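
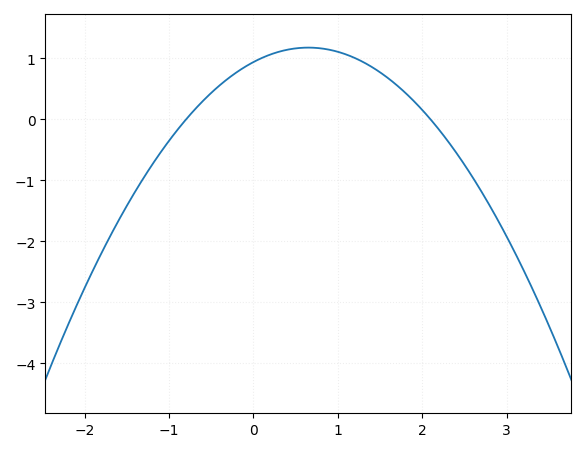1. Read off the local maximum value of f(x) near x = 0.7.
1.18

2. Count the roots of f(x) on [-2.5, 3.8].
2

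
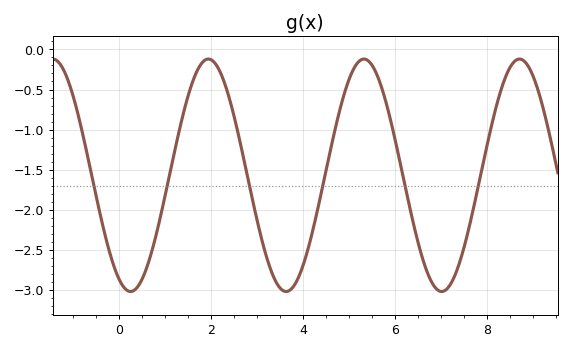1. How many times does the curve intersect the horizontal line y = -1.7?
6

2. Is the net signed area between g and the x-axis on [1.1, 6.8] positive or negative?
negative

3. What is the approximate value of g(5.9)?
-0.85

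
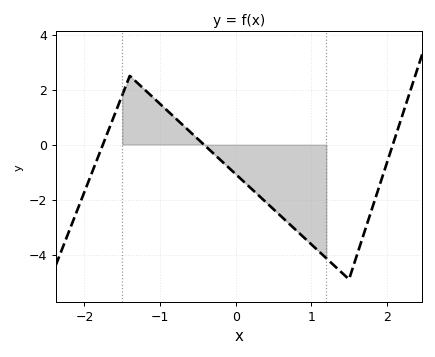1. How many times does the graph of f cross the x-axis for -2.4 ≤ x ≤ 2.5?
3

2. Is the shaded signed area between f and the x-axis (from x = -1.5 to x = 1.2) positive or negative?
negative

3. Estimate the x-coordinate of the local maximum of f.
-1.4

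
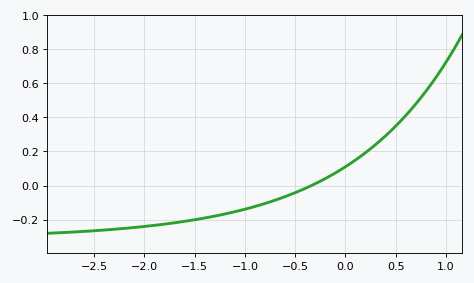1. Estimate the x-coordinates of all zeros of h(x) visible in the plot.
-0.337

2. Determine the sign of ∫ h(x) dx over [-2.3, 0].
negative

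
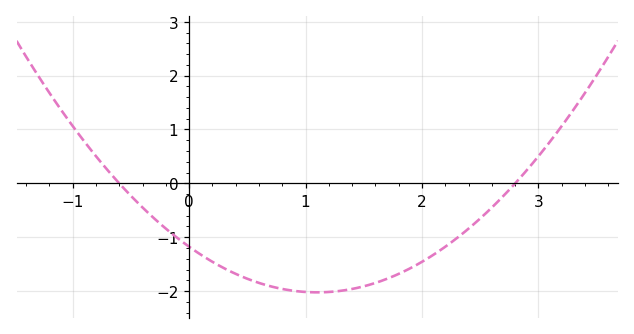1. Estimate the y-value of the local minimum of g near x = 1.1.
-2.02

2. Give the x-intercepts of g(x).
-0.6, 2.8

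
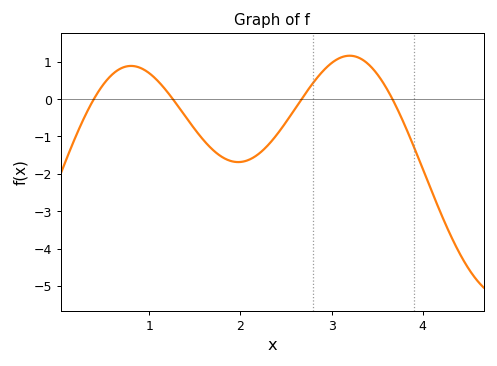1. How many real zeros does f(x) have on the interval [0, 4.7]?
4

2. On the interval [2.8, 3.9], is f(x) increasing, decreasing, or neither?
neither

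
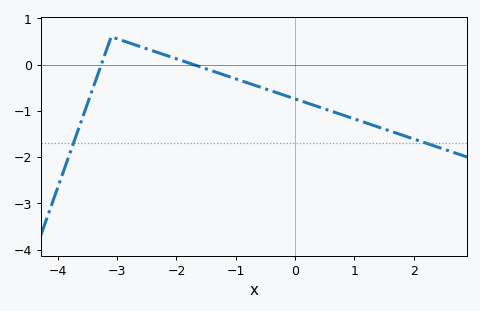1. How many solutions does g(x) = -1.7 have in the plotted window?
2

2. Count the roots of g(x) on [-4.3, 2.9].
2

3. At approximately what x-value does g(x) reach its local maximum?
-3.1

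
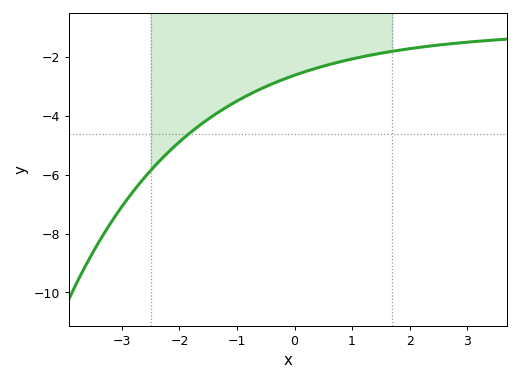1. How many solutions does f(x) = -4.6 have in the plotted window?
1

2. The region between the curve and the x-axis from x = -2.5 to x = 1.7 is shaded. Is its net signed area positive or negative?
negative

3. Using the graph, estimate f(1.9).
-1.8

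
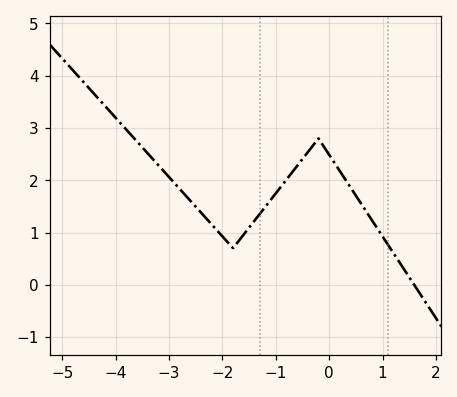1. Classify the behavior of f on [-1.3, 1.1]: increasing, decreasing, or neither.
neither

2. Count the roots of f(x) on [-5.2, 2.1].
1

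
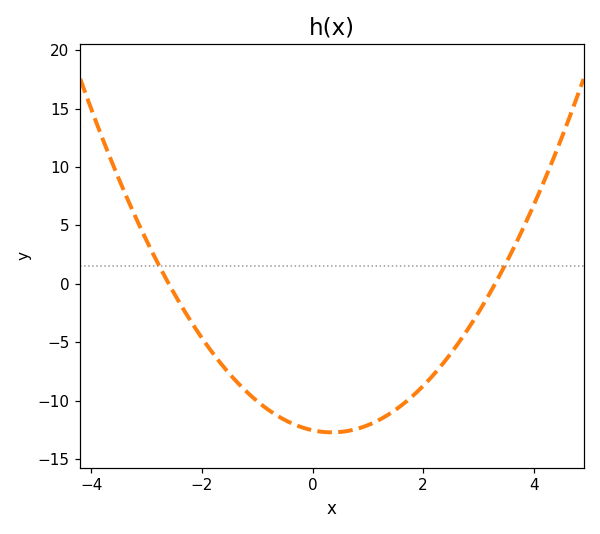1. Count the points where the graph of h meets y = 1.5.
2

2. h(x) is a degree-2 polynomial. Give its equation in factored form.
y = 1.46(x + 2.6)(x - 3.3)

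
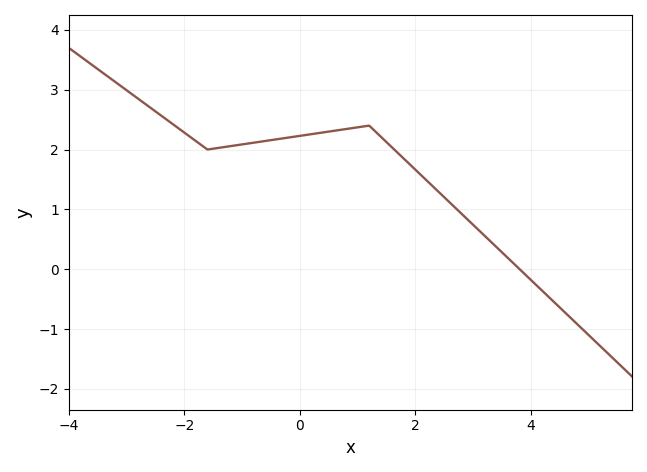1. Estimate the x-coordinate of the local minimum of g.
-1.6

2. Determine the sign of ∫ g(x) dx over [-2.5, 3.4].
positive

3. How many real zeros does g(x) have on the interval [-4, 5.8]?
1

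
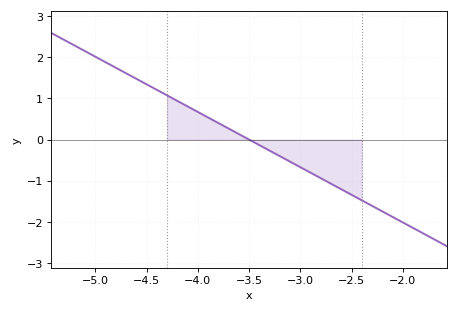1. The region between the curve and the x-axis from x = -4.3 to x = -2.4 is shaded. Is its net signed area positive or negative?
negative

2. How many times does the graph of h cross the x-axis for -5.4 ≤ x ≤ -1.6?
1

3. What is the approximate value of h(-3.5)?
0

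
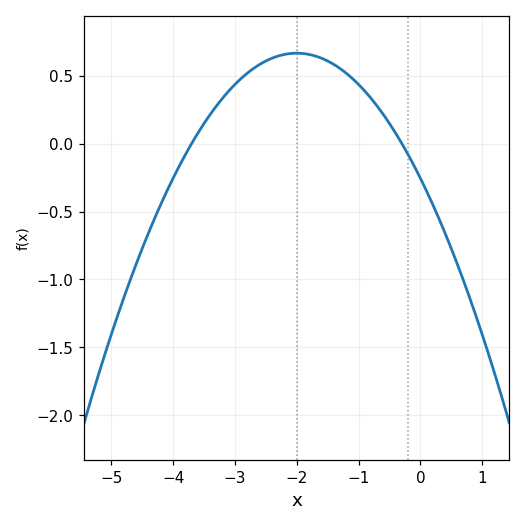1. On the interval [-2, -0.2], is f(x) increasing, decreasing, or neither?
decreasing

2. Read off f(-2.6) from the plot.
0.6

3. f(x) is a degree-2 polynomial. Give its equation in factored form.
y = -0.23(x + 3.7)(x + 0.3)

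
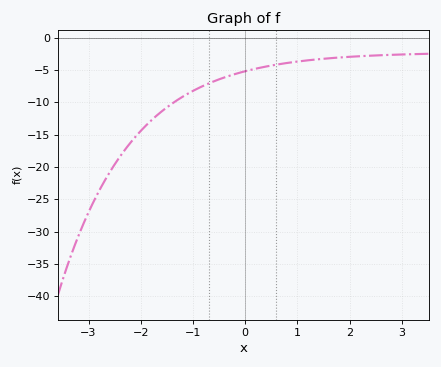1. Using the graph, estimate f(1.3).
-3.5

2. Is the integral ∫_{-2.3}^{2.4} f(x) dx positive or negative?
negative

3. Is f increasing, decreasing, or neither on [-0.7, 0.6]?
increasing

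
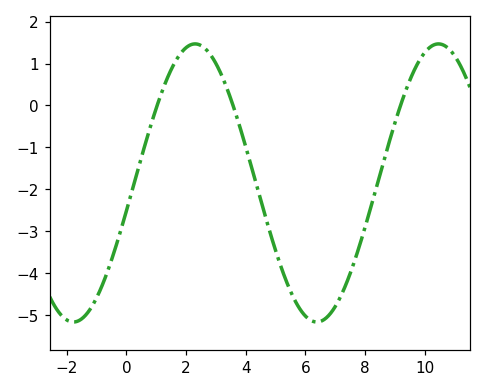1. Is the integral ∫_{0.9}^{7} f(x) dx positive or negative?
negative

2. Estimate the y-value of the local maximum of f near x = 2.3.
1.47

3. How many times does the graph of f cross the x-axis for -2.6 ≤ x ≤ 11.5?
3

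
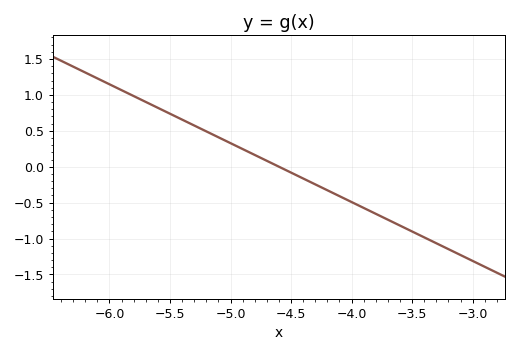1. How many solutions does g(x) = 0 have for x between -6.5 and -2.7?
1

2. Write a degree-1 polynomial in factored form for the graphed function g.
y = -0.82(x + 4.6)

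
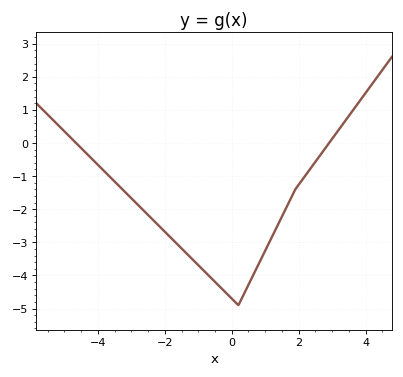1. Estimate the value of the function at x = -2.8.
-1.9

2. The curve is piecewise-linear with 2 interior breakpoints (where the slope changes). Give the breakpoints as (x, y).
(0.2, -4.9); (1.9, -1.4)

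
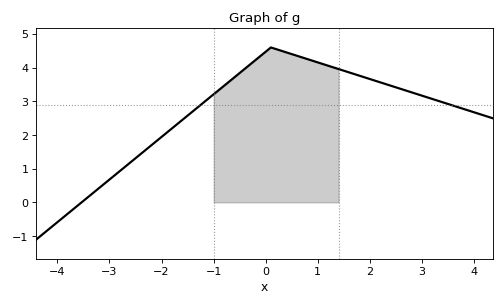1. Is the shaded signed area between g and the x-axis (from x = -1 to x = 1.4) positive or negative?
positive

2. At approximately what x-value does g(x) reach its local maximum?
0.103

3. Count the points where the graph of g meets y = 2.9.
2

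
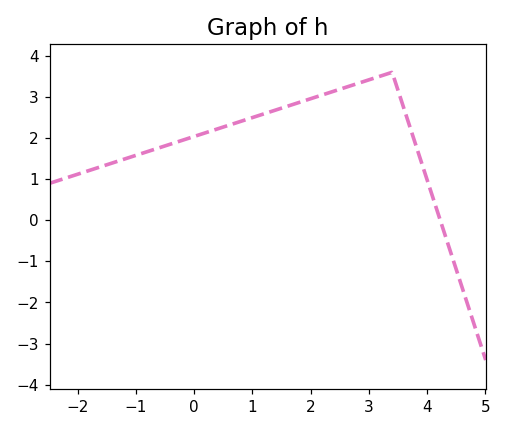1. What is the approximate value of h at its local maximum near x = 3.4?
3.6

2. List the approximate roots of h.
4.23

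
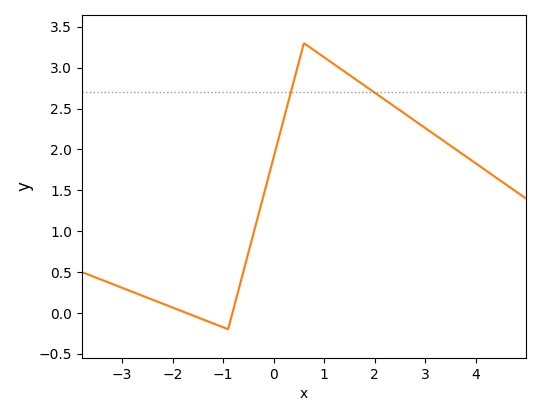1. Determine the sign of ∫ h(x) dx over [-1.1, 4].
positive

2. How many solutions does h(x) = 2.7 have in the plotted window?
2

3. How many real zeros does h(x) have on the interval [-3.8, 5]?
2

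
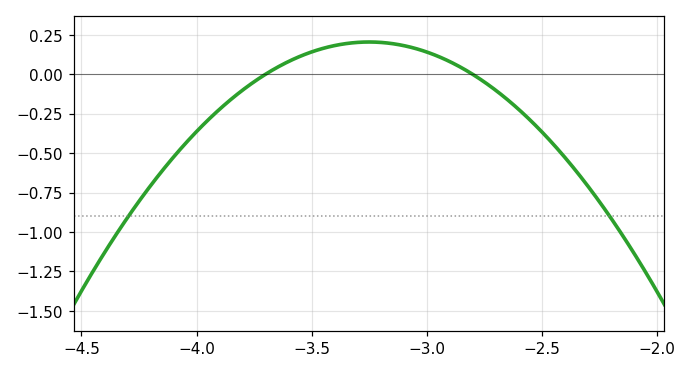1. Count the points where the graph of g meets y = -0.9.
2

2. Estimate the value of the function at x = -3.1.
0.18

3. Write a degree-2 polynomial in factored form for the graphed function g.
y = -1.01(x + 3.7)(x + 2.8)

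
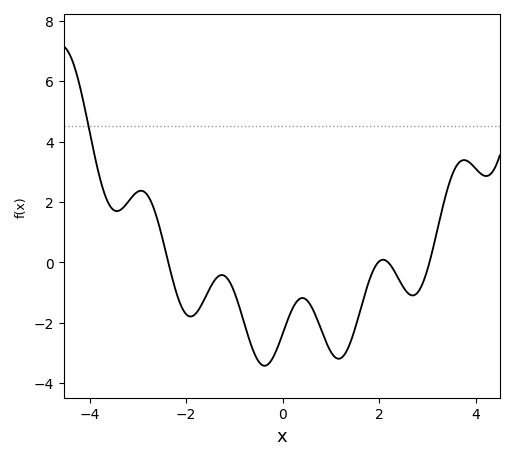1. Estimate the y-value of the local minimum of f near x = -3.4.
1.6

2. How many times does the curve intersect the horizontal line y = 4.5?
1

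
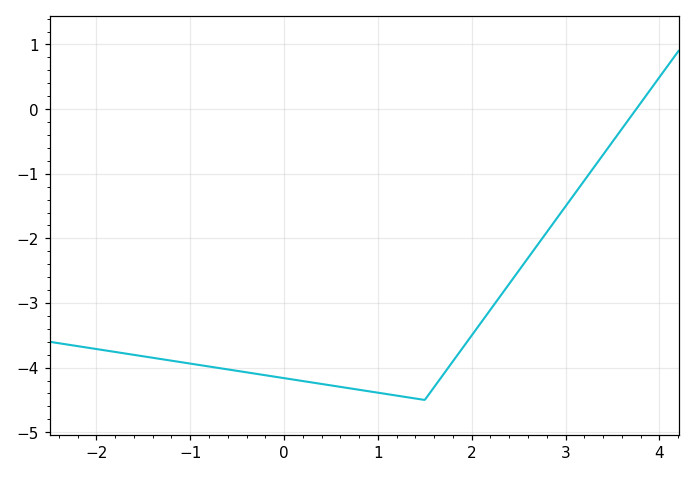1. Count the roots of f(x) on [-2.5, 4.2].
1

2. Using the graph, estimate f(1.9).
-3.7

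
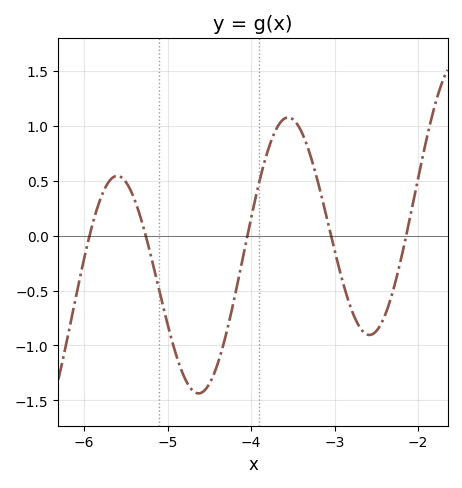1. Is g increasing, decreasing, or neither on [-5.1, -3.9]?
neither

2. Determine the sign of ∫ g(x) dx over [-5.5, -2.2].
negative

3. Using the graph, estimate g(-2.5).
-0.868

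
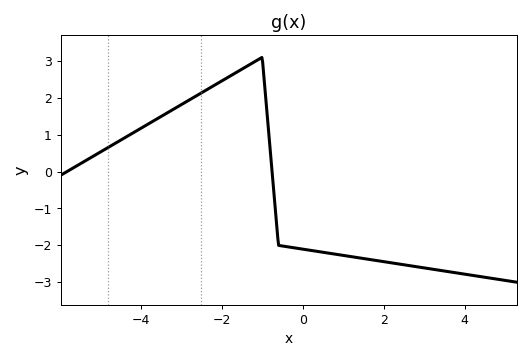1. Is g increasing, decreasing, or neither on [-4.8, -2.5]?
increasing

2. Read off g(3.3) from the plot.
-2.66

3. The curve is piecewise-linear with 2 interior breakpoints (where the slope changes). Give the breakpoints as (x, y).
(-1, 3.1); (-0.6, -2)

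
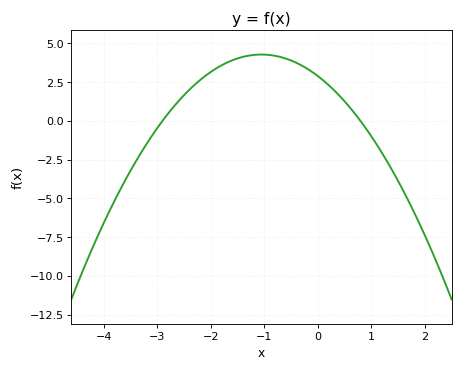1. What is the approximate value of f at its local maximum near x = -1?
4.2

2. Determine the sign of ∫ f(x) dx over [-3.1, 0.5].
positive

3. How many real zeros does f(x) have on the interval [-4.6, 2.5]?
2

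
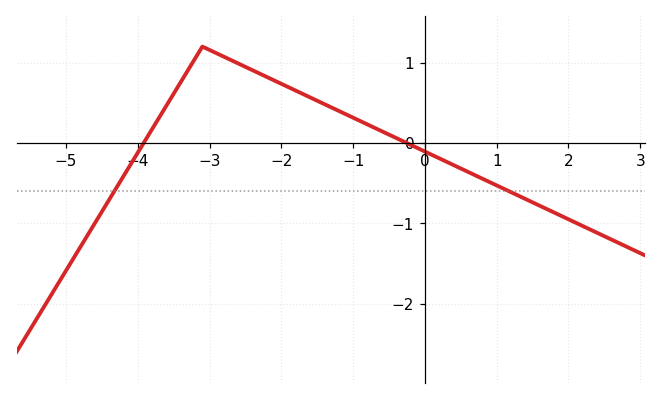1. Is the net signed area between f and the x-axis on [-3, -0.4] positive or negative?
positive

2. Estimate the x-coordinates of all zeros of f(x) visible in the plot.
-3.92, -0.252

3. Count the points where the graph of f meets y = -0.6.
2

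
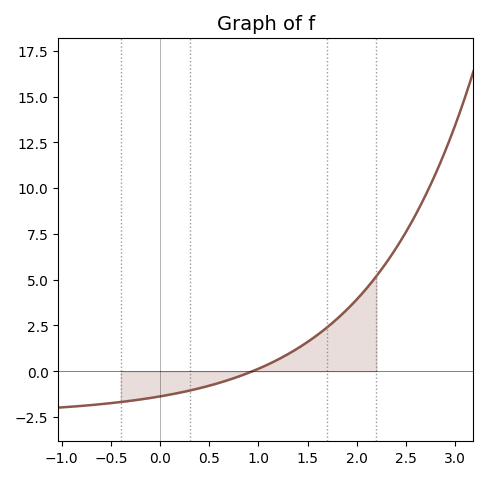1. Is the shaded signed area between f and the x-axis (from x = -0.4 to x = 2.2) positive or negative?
positive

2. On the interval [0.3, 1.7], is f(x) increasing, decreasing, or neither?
increasing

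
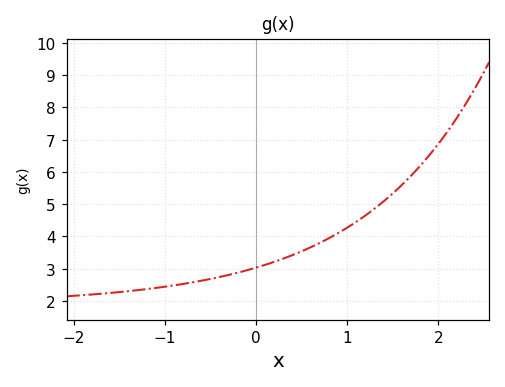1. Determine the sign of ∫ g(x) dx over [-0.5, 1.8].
positive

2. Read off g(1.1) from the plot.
4.45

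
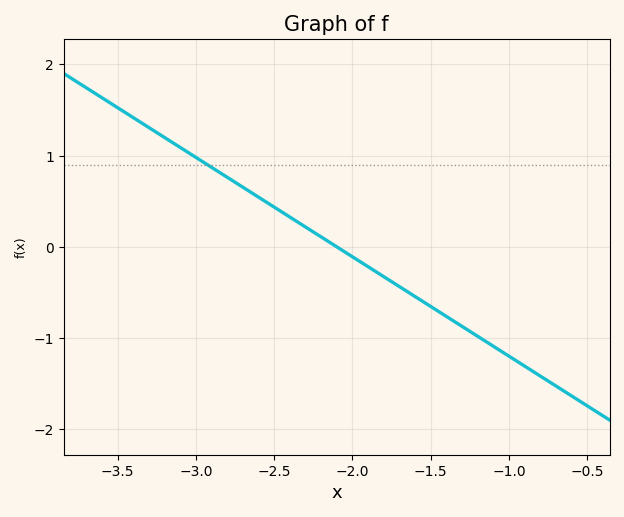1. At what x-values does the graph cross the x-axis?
-2.1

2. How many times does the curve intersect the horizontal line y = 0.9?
1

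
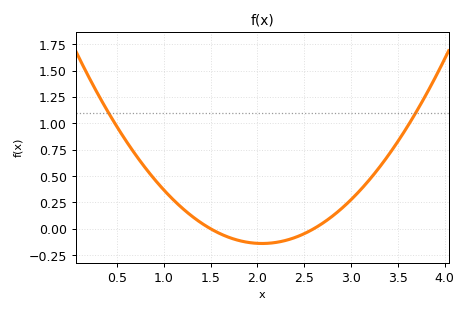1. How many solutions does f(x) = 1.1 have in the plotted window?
2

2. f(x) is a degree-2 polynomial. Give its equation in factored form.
y = 0.46(x - 1.5)(x - 2.6)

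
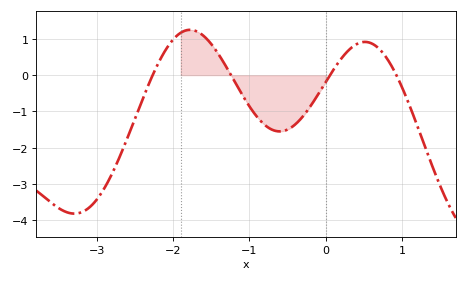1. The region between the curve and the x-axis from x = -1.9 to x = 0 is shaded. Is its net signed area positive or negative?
negative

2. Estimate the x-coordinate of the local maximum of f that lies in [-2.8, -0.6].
-1.78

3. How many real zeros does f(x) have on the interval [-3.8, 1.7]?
4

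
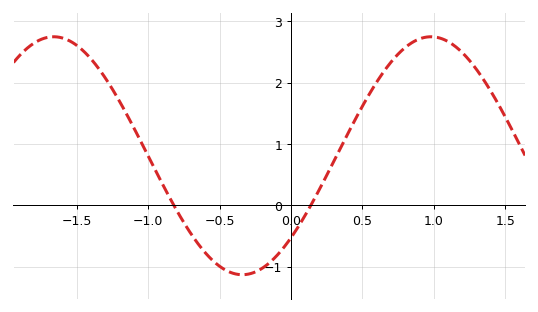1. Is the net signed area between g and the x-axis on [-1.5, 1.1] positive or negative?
positive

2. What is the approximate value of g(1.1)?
2.67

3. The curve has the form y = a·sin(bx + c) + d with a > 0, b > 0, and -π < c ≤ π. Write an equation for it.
y = 1.94sin(2.38x - 0.76) + 0.81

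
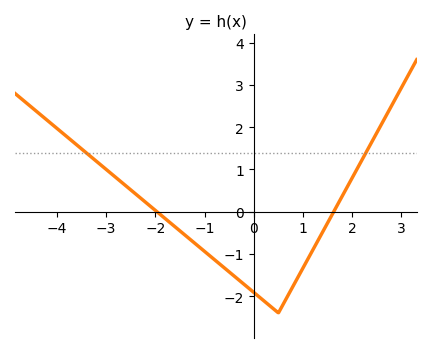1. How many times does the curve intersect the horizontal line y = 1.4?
2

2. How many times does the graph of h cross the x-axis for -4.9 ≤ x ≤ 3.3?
2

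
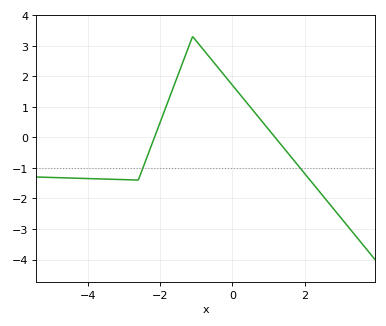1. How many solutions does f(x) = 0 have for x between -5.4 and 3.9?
2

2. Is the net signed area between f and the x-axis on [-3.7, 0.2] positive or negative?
positive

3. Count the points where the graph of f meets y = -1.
2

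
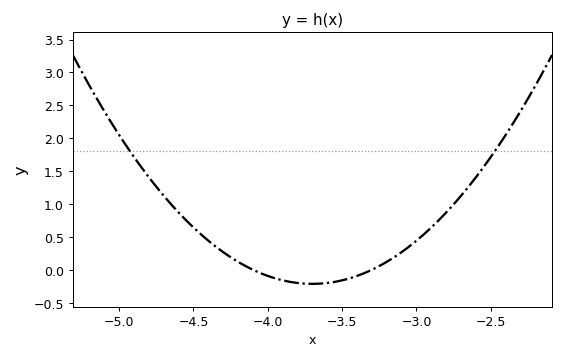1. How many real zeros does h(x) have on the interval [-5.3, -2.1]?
2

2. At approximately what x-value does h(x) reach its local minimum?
-3.7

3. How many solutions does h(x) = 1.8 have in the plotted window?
2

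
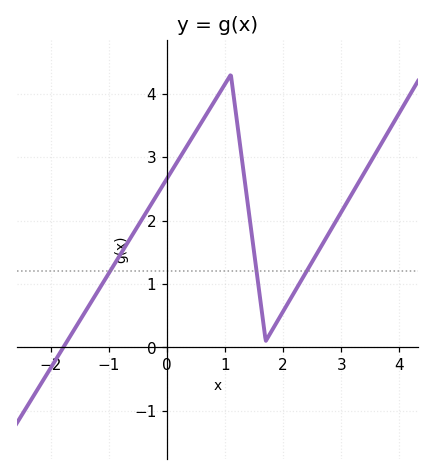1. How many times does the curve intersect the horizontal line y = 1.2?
3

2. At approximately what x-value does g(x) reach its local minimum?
1.7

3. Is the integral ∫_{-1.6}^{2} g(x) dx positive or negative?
positive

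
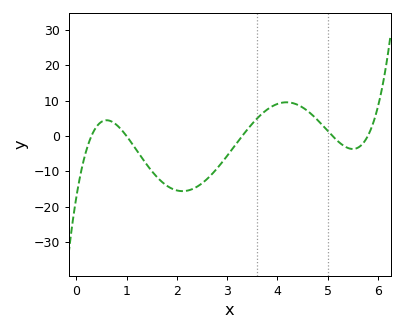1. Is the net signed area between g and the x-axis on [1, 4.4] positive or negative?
negative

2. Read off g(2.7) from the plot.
-10.7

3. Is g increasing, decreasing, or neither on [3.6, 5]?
neither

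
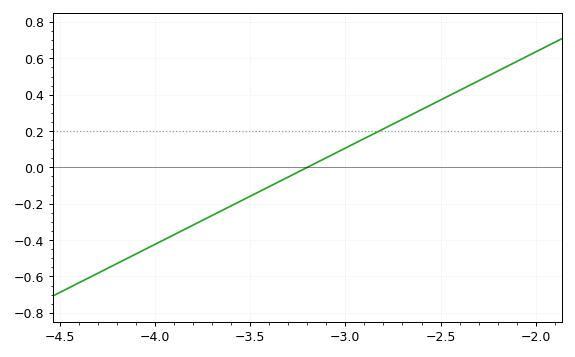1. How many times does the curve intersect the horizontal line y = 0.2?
1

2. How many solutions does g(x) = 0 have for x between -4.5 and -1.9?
1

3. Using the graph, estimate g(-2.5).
0.371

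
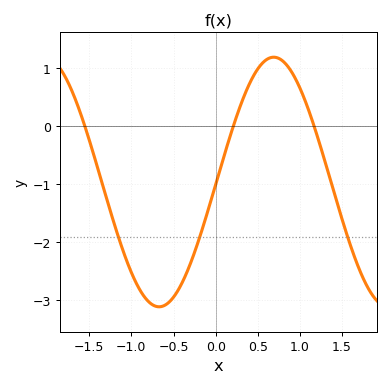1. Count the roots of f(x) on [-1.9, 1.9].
3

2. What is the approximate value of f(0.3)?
0.4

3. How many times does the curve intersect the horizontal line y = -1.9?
3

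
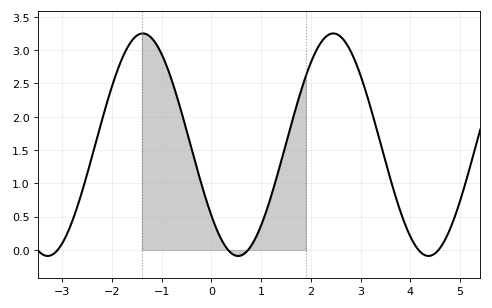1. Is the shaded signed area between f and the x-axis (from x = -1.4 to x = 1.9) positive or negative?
positive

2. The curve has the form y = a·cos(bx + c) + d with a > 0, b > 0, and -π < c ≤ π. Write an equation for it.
y = 1.67cos(1.64x + 2.26) + 1.58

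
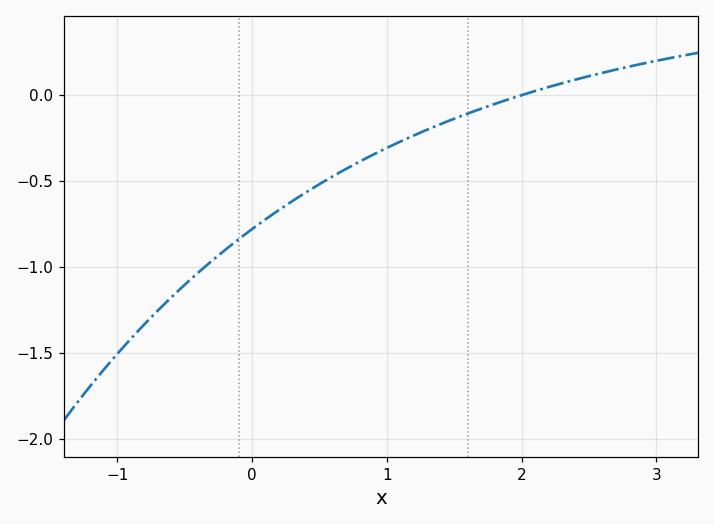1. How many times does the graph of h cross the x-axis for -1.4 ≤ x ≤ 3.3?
1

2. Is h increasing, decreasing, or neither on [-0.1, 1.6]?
increasing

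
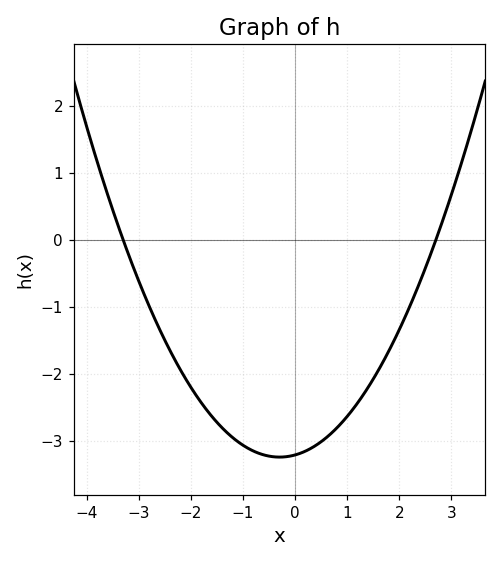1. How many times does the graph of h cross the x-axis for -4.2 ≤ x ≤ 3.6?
2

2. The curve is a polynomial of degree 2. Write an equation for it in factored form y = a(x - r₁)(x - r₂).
y = 0.36(x + 3.3)(x - 2.7)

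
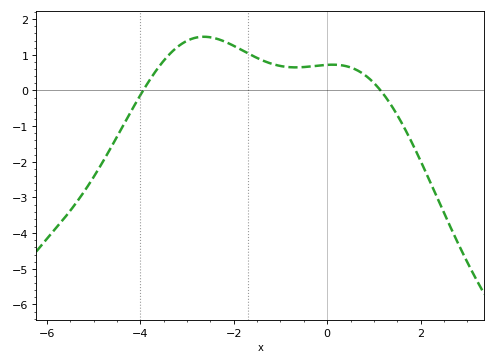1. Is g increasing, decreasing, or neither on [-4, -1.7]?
neither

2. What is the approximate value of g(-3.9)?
0.085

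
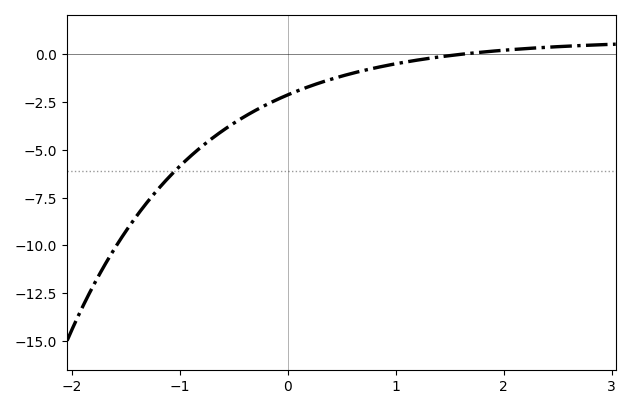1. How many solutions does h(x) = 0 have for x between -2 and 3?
1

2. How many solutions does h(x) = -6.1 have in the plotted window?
1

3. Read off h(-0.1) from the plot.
-2.36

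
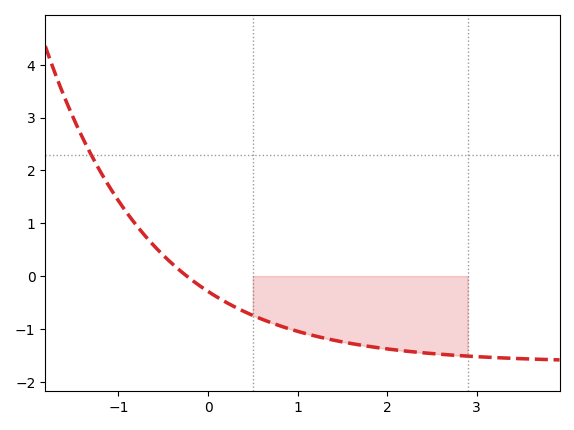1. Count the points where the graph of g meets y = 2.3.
1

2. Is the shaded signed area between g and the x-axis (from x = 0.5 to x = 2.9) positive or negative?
negative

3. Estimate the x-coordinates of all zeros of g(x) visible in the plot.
-0.2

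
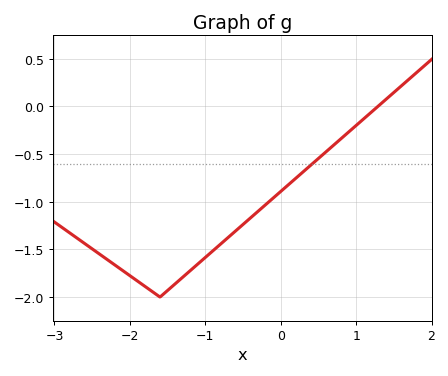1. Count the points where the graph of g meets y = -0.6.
1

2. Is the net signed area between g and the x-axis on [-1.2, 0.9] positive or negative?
negative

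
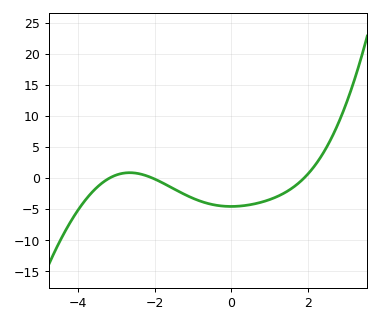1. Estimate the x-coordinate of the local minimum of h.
0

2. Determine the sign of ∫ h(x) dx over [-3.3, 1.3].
negative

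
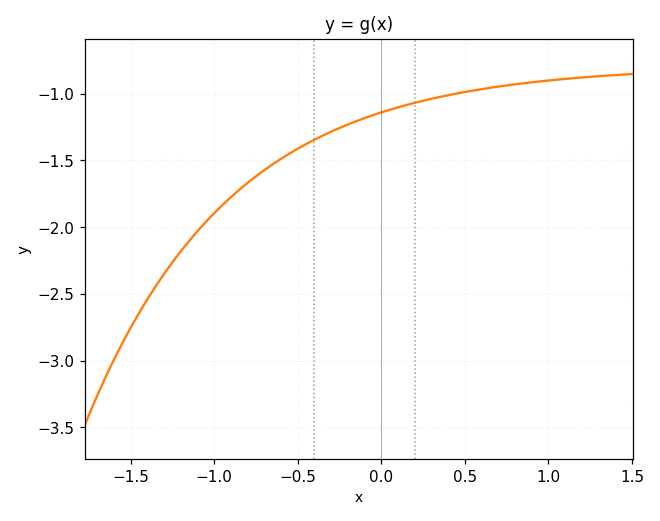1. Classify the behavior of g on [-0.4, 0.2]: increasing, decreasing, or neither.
increasing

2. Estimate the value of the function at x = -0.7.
-1.57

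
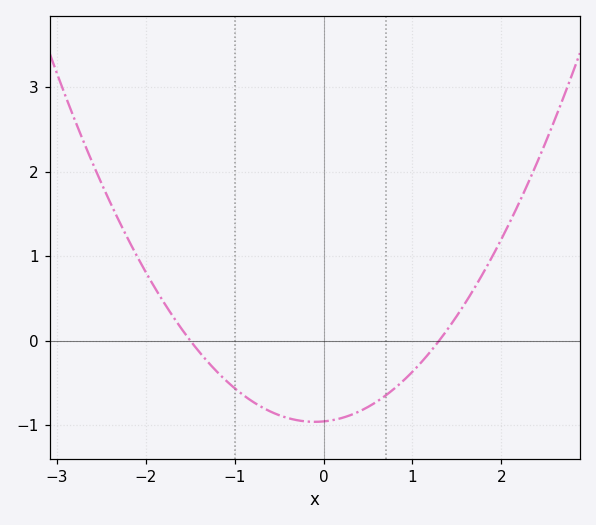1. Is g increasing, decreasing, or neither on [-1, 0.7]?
neither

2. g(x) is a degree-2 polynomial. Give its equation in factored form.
y = 0.49(x + 1.5)(x - 1.3)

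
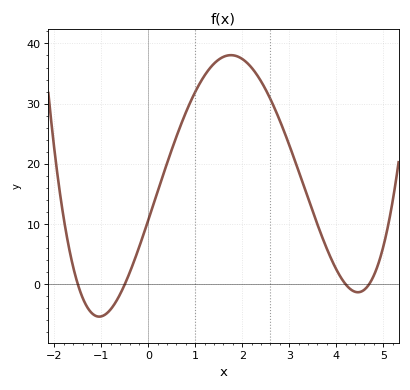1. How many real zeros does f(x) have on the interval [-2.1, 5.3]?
4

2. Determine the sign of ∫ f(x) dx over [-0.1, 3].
positive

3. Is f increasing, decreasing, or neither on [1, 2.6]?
neither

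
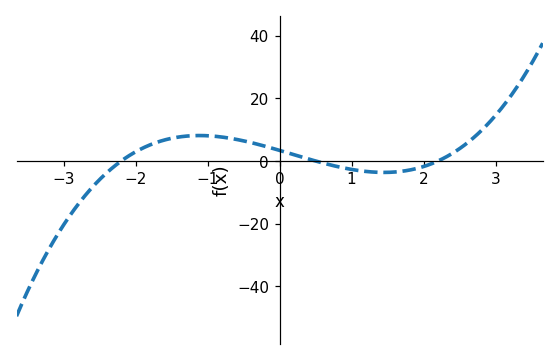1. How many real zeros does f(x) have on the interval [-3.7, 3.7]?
3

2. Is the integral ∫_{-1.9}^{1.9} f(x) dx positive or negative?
positive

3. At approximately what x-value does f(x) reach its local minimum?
1.4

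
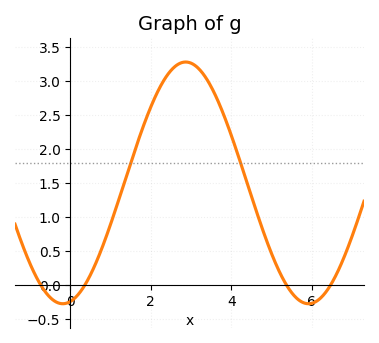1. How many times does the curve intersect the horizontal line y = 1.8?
2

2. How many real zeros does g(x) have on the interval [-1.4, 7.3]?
4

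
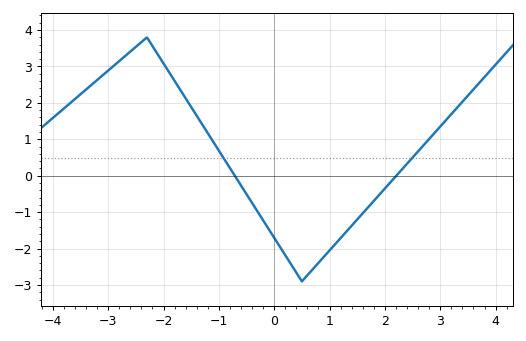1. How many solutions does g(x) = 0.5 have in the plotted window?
2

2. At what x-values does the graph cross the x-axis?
-0.8, 2.2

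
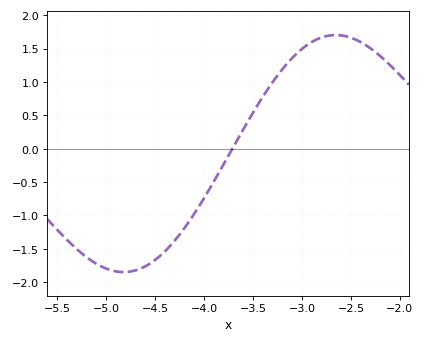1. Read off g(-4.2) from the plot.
-1.18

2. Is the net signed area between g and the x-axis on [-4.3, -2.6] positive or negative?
positive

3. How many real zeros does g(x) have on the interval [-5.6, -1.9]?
1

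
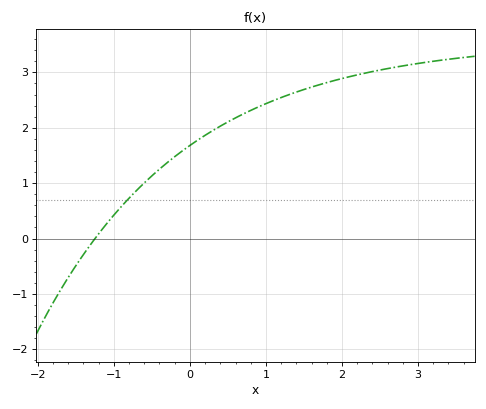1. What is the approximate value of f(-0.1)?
1.6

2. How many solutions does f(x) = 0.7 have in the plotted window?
1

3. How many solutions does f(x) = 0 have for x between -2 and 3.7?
1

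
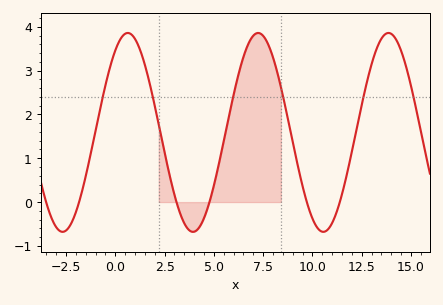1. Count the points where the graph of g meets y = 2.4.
6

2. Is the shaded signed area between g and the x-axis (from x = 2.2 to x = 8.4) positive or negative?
positive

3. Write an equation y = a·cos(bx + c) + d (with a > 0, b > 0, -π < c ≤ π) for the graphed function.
y = 2.27cos(0.95x - 0.6) + 1.59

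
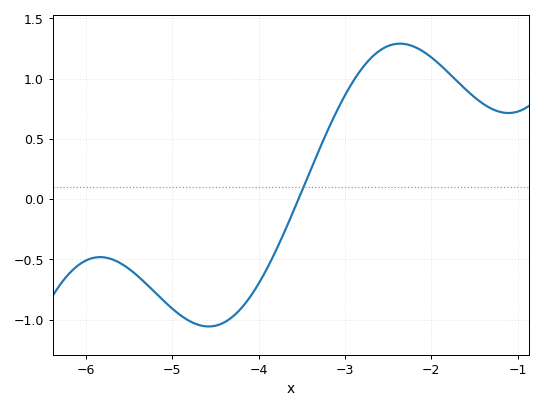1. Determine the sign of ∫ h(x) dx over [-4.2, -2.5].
positive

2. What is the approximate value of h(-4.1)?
-0.812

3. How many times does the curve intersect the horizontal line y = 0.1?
1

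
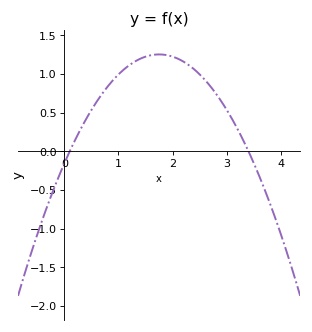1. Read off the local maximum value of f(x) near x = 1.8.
1.25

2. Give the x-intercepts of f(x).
0.1, 3.4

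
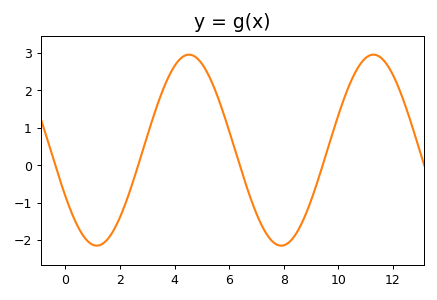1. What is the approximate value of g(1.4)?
-2.1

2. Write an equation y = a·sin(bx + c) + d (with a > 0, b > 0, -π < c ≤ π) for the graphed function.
y = 2.55sin(0.93x - 2.6) + 0.4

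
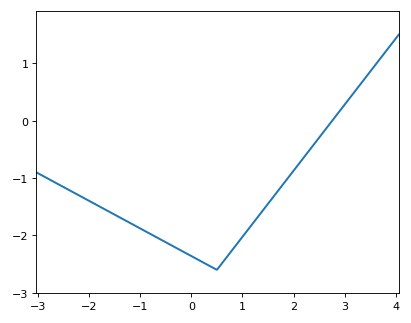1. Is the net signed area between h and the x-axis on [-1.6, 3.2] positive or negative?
negative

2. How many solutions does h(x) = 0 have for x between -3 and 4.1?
1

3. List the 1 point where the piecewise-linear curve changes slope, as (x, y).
(0.5, -2.6)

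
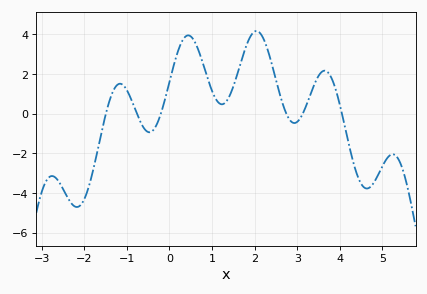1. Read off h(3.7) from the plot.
2.2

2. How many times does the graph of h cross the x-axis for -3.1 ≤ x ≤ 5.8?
6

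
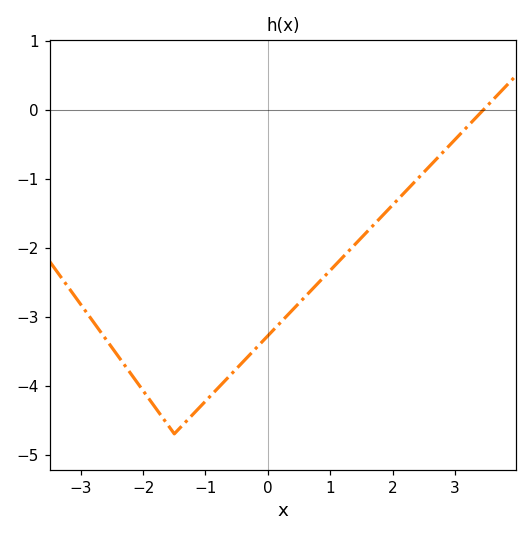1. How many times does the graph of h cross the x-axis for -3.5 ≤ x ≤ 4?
1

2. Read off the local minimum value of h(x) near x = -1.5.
-4.7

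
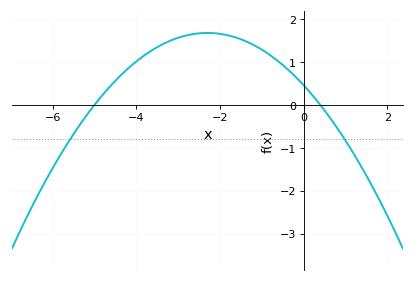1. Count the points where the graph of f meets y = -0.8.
2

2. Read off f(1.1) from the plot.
-0.982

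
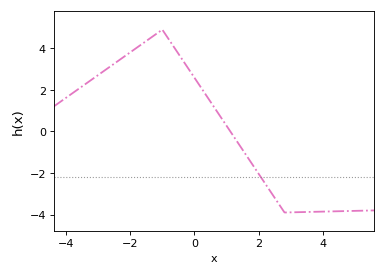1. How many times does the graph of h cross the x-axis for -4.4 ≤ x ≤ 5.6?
1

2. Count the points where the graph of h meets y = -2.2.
1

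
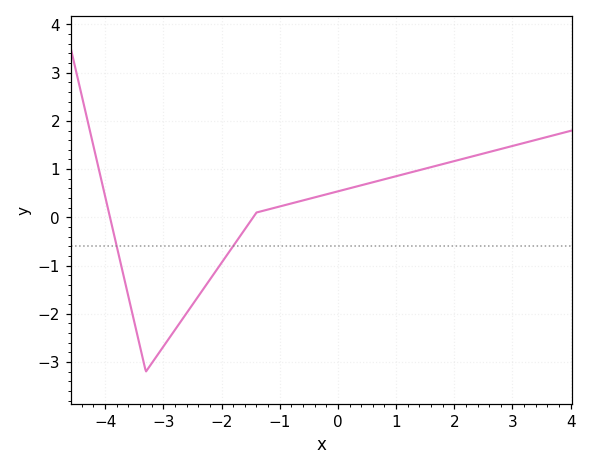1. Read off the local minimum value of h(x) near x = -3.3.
-3.2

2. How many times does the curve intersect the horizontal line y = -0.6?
2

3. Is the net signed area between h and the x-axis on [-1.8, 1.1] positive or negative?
positive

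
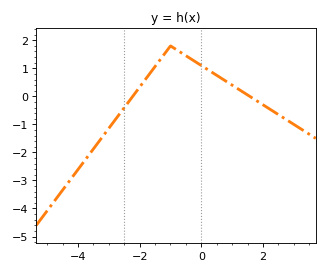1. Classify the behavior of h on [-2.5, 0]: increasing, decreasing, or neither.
neither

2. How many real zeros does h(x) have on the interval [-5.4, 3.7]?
2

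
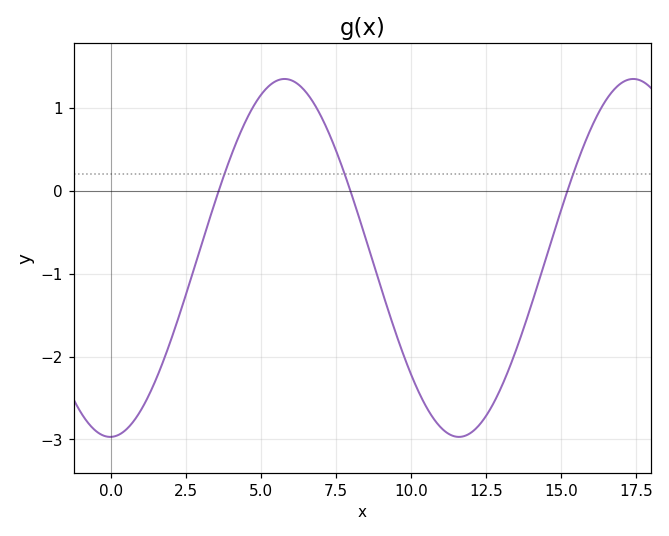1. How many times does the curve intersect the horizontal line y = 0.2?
3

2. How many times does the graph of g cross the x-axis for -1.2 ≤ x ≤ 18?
3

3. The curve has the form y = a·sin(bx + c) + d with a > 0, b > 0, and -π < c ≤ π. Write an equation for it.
y = 2.16sin(0.54x - 1.55) - 0.81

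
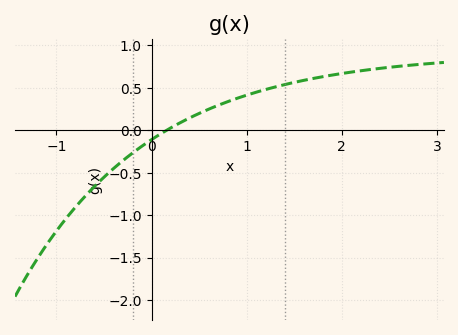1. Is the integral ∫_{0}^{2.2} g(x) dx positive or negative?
positive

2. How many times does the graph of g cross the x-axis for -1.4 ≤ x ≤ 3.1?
1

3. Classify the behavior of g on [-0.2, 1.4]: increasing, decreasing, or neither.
increasing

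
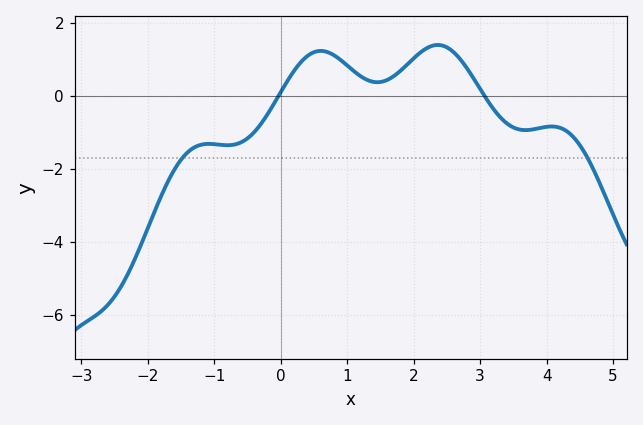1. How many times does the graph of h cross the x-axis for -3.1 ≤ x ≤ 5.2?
2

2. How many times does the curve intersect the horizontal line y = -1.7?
2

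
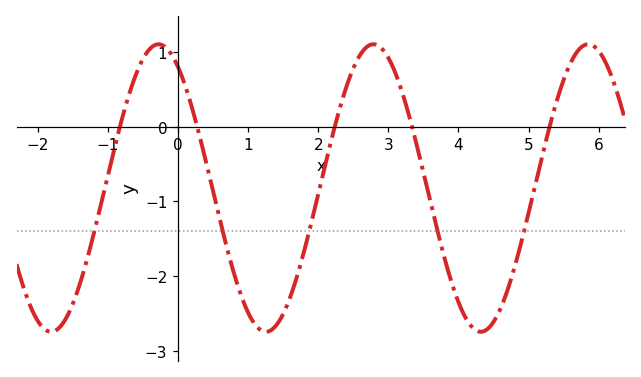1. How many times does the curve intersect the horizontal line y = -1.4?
5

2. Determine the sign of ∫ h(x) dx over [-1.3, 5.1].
negative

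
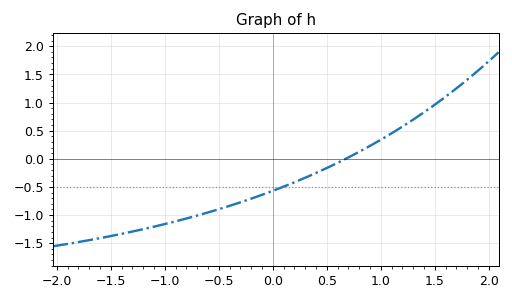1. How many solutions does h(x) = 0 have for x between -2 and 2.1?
1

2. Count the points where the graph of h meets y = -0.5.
1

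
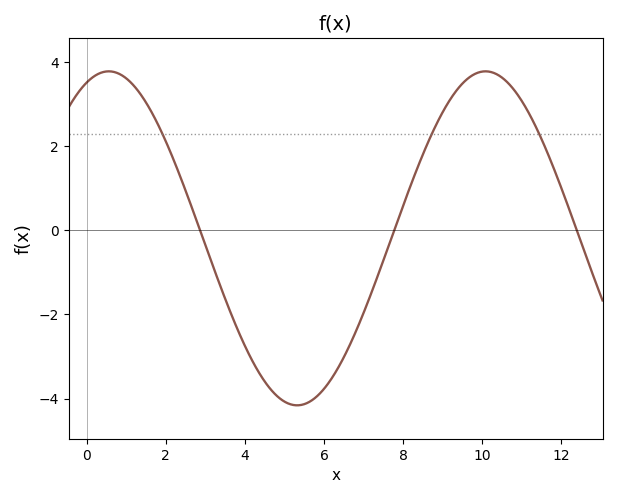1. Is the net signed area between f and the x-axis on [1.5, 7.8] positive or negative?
negative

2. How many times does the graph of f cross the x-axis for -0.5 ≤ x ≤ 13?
3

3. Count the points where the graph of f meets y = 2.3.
3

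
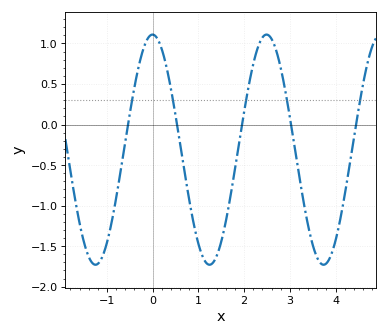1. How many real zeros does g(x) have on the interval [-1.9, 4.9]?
5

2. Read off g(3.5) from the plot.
-1.49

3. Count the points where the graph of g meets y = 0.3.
5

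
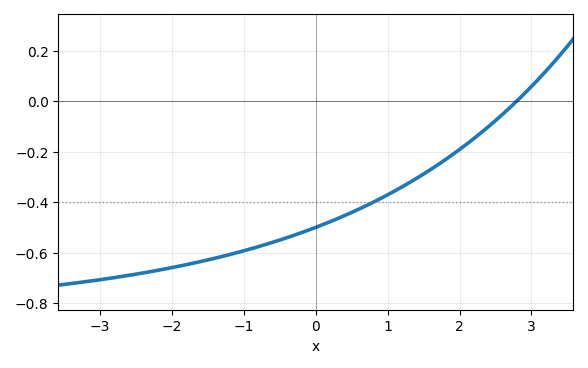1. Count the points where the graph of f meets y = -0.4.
1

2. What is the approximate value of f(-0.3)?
-0.54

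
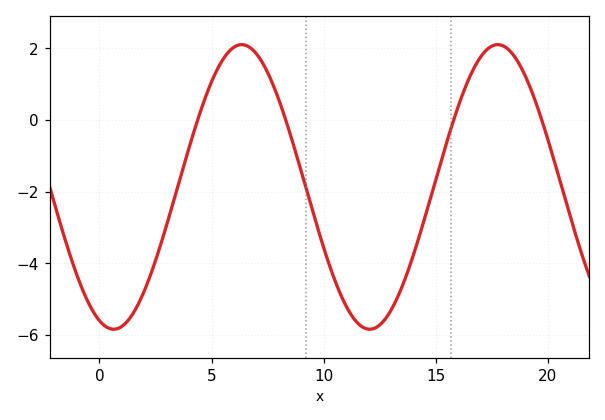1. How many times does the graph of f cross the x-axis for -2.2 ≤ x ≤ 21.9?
4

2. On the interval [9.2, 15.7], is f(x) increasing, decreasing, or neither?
neither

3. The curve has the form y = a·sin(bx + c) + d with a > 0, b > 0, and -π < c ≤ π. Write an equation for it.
y = 3.97sin(0.55x - 1.92) - 1.87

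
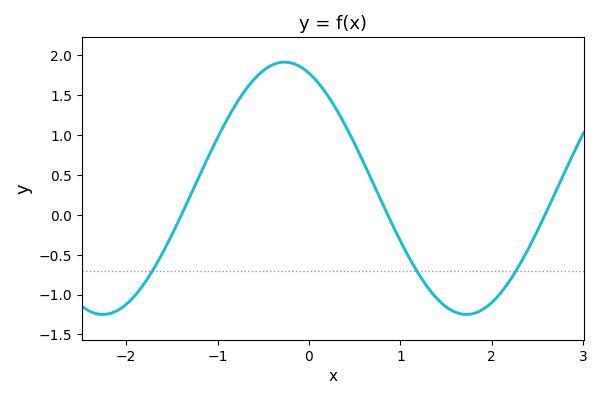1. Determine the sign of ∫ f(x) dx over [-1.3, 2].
positive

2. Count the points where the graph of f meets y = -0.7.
3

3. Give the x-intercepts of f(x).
-1.4, 0.9, 2.6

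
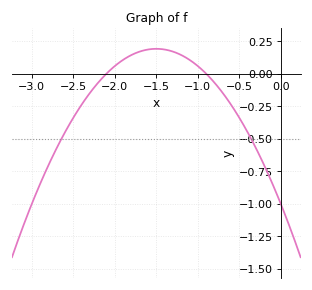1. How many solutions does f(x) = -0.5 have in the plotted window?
2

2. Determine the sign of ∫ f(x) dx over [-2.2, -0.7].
positive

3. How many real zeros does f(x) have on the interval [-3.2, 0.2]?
2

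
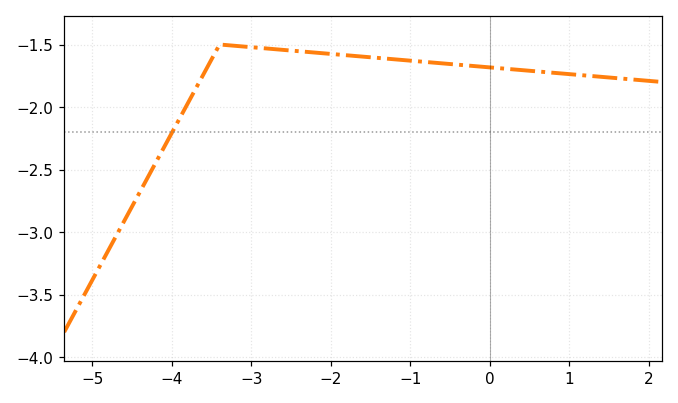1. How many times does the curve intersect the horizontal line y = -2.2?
1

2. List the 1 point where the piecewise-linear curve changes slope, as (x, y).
(-3.4, -1.5)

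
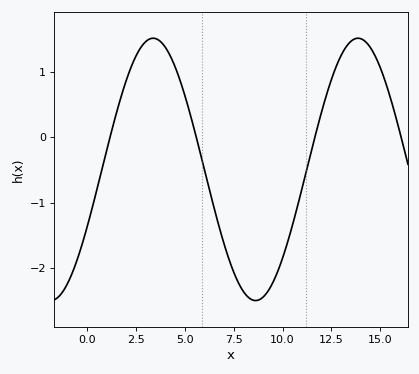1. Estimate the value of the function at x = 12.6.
1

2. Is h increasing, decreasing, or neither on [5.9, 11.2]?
neither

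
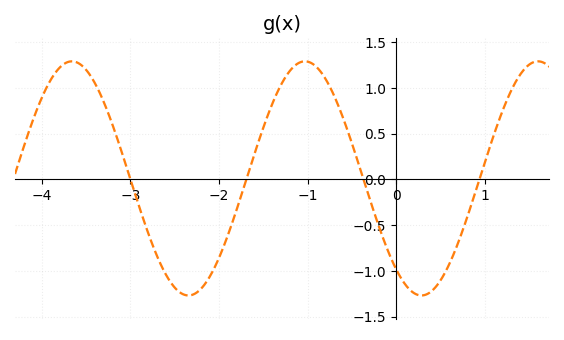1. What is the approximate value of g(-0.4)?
0.095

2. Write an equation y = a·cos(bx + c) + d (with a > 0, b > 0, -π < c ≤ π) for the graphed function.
y = 1.28cos(2.39x + 2.46) + 0.01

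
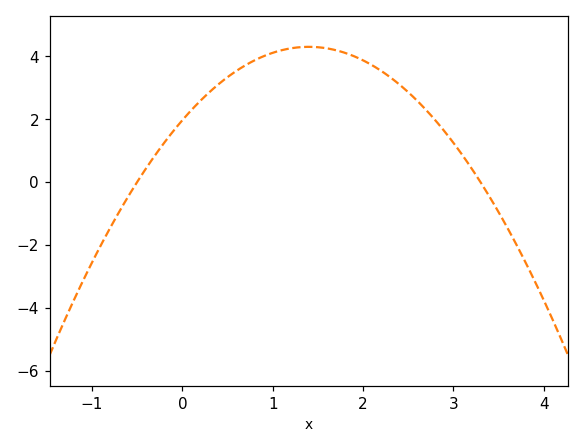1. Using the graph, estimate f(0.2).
2.58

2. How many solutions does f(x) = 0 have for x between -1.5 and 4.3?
2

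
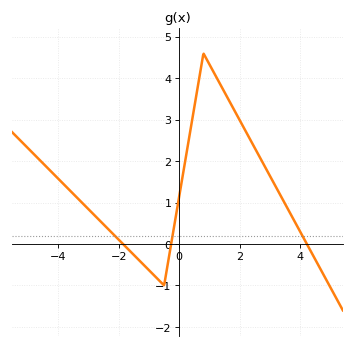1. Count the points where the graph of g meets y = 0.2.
3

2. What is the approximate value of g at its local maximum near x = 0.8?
4.6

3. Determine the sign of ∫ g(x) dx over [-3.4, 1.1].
positive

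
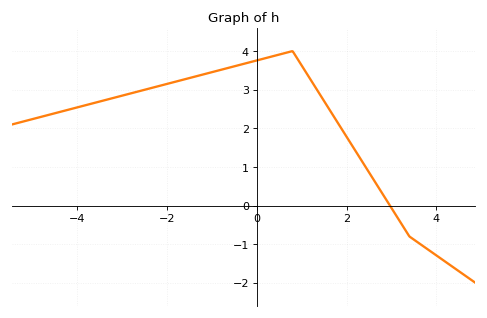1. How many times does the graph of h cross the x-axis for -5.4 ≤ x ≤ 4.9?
1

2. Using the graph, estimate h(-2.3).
3.06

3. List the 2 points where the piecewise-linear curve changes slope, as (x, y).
(0.8, 4); (3.4, -0.8)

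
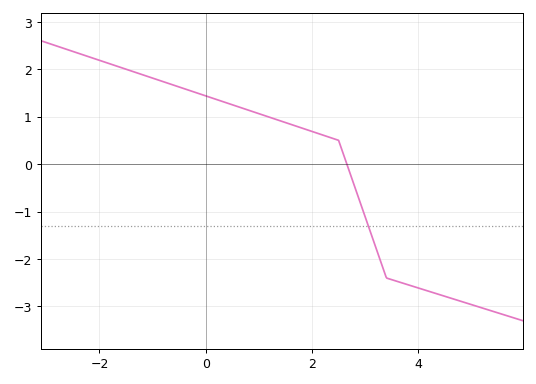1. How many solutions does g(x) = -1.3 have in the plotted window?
1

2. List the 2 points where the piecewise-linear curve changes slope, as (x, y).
(2.5, 0.5); (3.4, -2.4)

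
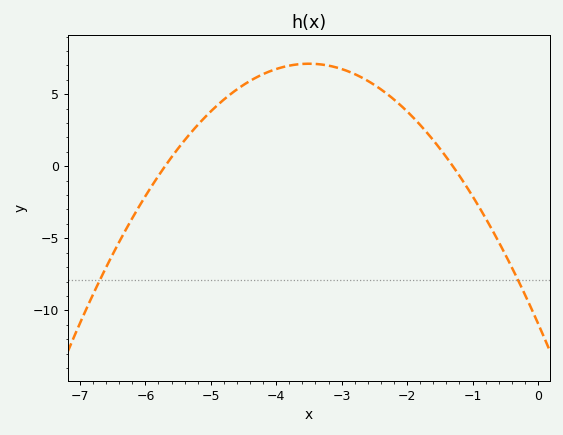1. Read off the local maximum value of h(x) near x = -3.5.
7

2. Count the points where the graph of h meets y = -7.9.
2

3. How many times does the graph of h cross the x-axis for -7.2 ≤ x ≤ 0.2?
2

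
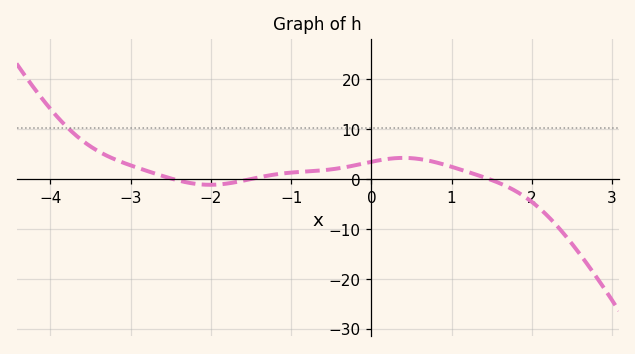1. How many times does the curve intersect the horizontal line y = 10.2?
1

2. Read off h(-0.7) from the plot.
1.64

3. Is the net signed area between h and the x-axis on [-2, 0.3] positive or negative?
positive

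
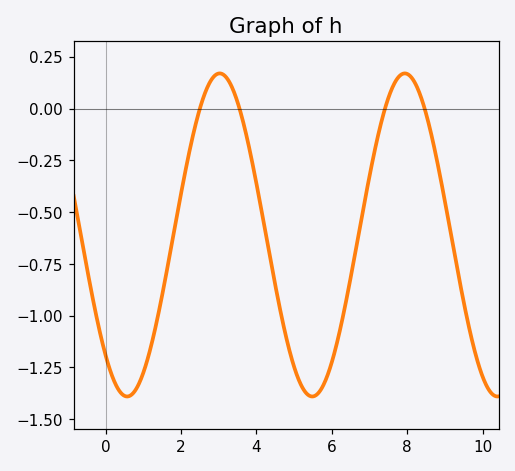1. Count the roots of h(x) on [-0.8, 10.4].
4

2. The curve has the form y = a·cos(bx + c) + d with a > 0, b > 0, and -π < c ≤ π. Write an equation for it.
y = 0.78cos(1.28x + 2.41) - 0.61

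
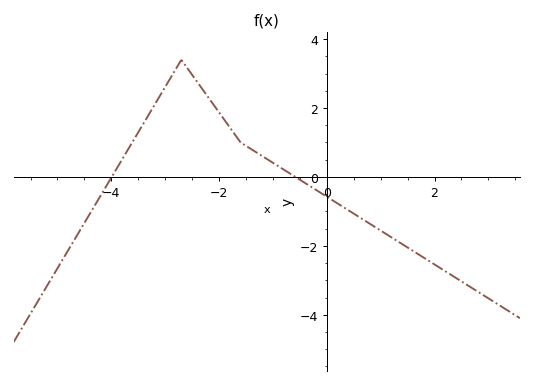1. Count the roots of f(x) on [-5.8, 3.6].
2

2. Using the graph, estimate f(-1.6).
1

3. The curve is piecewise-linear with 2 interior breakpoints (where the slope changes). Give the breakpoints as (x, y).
(-2.7, 3.4); (-1.6, 1)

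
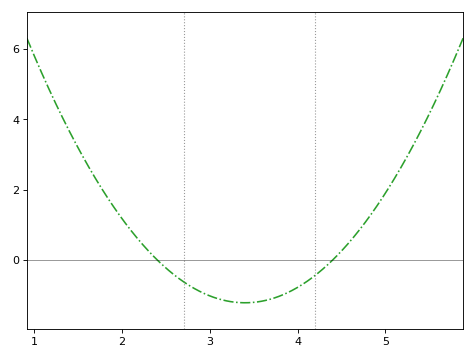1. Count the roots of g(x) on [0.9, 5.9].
2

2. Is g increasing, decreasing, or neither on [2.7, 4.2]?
neither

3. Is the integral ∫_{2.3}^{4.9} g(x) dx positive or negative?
negative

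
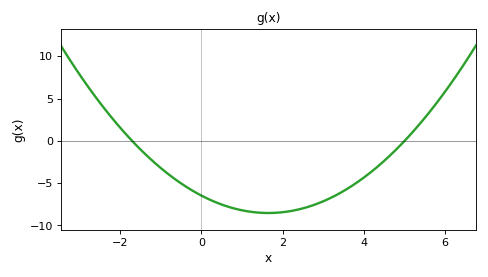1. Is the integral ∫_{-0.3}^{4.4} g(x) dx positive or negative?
negative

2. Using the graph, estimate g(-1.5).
-1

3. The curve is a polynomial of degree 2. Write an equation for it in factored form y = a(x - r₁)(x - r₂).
y = 0.76(x + 1.7)(x - 5)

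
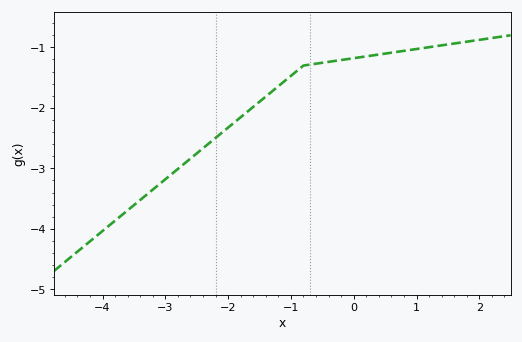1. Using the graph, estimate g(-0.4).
-1.24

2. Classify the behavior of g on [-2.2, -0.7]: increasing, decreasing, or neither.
increasing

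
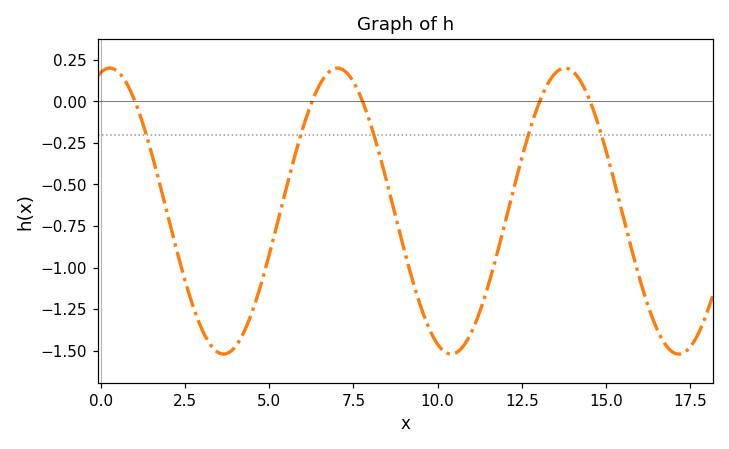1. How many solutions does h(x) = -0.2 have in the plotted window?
5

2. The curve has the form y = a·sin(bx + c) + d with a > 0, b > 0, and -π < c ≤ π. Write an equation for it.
y = 0.86sin(0.93x + 1.32) - 0.66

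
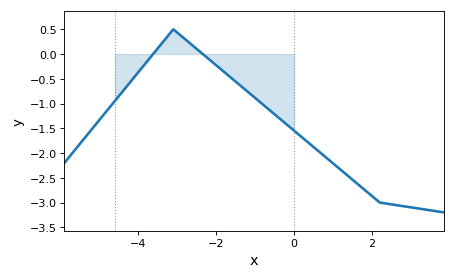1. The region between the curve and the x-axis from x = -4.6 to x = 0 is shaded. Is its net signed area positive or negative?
negative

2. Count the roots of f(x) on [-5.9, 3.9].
2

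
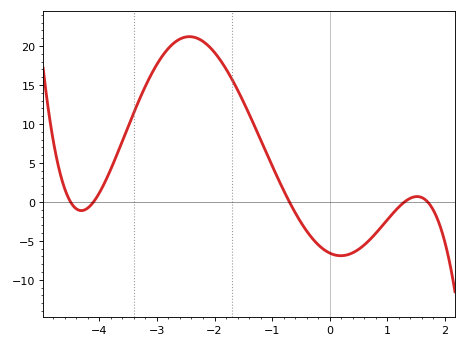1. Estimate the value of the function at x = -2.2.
20.6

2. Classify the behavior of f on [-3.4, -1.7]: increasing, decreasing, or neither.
neither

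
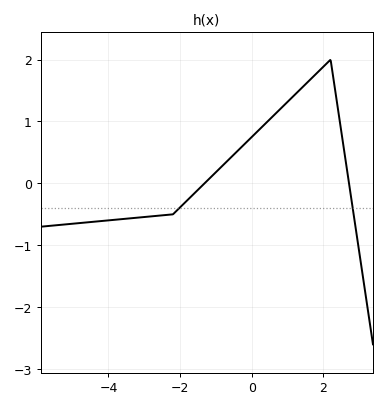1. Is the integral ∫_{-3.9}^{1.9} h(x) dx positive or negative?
positive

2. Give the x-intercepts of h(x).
-1.4, 2.8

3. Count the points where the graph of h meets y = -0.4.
2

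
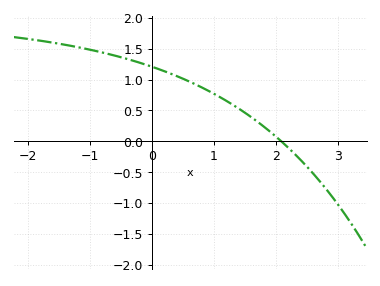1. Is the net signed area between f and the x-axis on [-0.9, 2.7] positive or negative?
positive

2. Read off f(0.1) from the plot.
1.15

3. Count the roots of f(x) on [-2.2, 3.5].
1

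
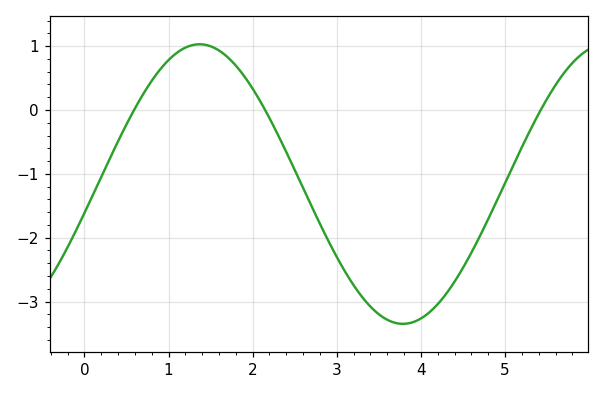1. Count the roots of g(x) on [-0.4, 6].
3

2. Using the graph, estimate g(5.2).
-0.581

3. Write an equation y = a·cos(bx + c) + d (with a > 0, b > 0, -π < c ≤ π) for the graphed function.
y = 2.19cos(1.3x - 1.78) - 1.16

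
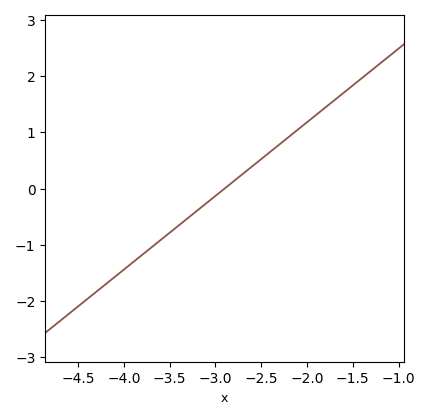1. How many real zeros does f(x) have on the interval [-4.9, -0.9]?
1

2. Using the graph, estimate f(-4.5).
-2.1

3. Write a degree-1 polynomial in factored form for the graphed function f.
y = 1.31(x + 2.9)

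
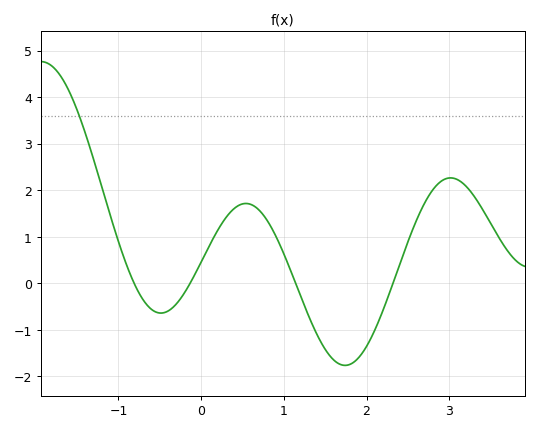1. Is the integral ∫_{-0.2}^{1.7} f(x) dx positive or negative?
positive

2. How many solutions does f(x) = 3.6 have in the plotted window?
1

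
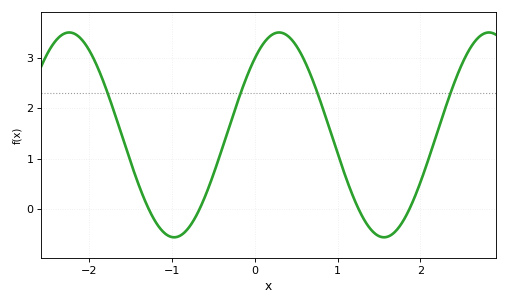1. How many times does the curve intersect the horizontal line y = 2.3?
4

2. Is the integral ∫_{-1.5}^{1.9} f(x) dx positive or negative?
positive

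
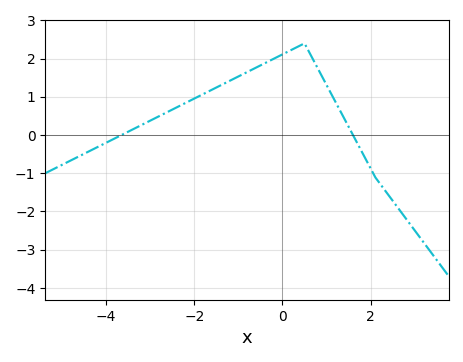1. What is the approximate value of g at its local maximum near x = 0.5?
2.4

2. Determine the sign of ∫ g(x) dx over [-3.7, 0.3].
positive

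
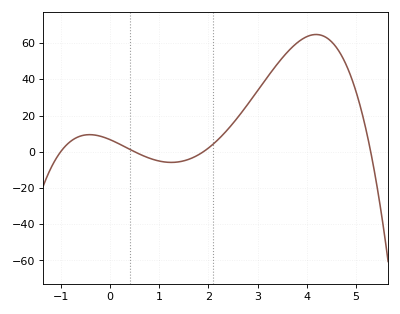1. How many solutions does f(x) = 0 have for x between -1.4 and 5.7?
4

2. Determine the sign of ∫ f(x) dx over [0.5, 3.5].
positive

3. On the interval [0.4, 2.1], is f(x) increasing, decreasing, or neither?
neither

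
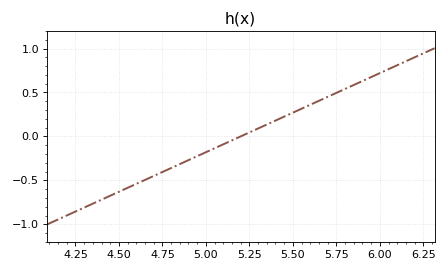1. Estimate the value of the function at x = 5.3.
0.1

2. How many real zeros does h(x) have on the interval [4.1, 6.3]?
1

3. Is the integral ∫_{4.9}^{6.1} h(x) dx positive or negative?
positive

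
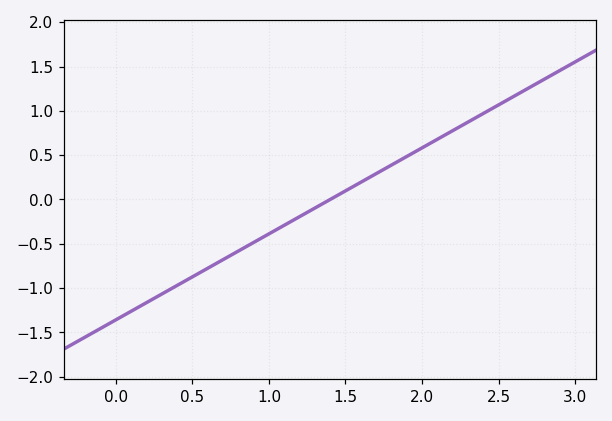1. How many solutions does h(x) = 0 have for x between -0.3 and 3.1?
1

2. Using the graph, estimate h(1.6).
0.2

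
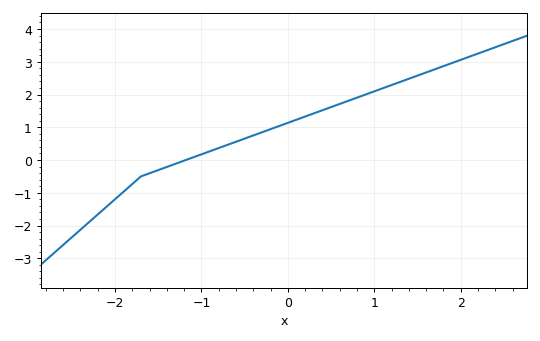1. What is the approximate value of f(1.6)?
2.7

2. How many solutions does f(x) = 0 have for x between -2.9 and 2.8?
1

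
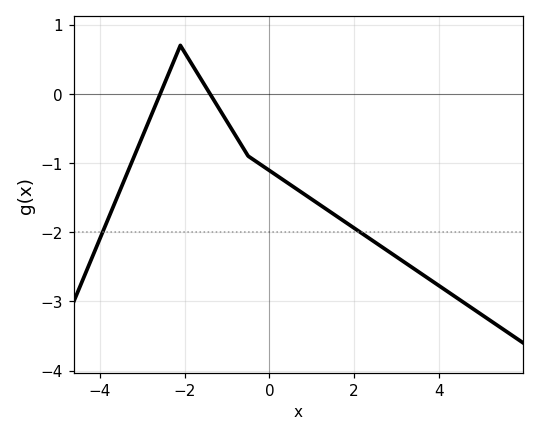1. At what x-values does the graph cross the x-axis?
-2.58, -1.4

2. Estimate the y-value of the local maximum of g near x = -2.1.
0.7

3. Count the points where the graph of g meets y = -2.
2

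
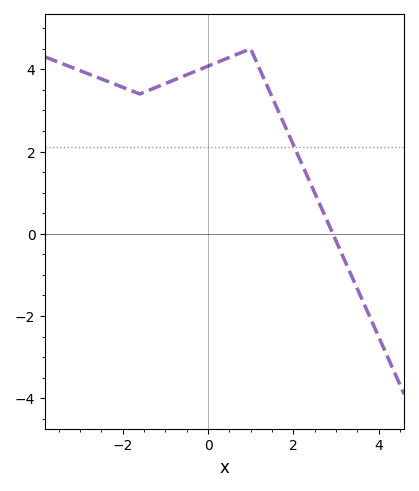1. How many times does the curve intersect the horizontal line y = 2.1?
1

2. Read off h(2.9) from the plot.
0.069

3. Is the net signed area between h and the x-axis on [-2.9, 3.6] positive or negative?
positive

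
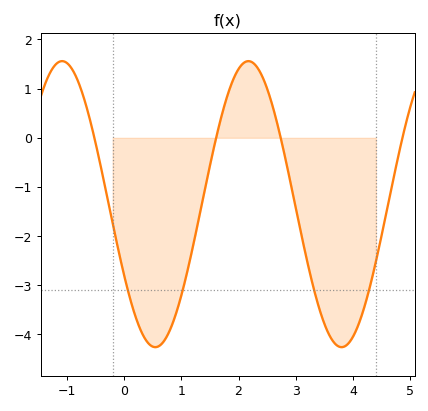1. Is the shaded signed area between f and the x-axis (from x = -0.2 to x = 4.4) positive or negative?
negative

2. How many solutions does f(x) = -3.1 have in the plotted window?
4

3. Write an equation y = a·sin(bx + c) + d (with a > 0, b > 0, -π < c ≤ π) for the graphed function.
y = 2.91sin(1.9x - 2.6) - 1.35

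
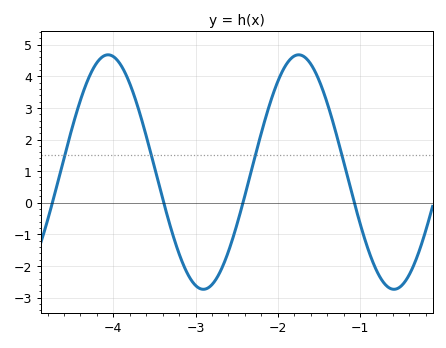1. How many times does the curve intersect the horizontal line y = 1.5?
4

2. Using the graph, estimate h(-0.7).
-2.57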